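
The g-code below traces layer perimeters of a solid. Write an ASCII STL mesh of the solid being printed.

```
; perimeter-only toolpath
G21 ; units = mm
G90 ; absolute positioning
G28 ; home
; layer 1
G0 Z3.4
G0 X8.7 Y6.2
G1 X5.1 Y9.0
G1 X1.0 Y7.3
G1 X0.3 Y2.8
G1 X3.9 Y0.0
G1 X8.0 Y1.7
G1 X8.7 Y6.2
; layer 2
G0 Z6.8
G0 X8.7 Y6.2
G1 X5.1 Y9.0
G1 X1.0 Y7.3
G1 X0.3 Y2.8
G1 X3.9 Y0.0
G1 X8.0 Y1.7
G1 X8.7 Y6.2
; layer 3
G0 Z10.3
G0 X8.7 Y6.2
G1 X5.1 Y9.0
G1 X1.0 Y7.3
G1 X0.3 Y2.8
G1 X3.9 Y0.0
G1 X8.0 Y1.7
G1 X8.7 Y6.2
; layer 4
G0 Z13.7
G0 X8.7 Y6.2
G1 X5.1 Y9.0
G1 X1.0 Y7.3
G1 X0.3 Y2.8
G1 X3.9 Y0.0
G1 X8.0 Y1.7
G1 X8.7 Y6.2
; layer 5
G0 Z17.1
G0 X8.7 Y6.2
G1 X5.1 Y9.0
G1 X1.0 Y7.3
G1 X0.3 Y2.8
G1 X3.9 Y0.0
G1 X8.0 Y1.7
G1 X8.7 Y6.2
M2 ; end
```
solid part
  facet normal 0.0000 0.0000 -1.0000
    outer loop
      vertex 1.0 7.3 0.0
      vertex 5.1 9.0 0.0
      vertex 8.7 6.2 0.0
    endloop
  endfacet
  facet normal 0.0000 0.0000 -1.0000
    outer loop
      vertex 0.3 2.8 0.0
      vertex 1.0 7.3 0.0
      vertex 8.7 6.2 0.0
    endloop
  endfacet
  facet normal 0.0000 0.0000 -1.0000
    outer loop
      vertex 3.9 0.0 0.0
      vertex 0.3 2.8 0.0
      vertex 8.7 6.2 0.0
    endloop
  endfacet
  facet normal 0.0000 0.0000 -1.0000
    outer loop
      vertex 8.0 1.7 0.0
      vertex 3.9 0.0 0.0
      vertex 8.7 6.2 0.0
    endloop
  endfacet
  facet normal 0.0000 0.0000 1.0000
    outer loop
      vertex 8.7 6.2 17.1
      vertex 5.1 9.0 17.1
      vertex 1.0 7.3 17.1
    endloop
  endfacet
  facet normal 0.0000 0.0000 1.0000
    outer loop
      vertex 8.7 6.2 17.1
      vertex 1.0 7.3 17.1
      vertex 0.3 2.8 17.1
    endloop
  endfacet
  facet normal 0.0000 0.0000 1.0000
    outer loop
      vertex 8.7 6.2 17.1
      vertex 0.3 2.8 17.1
      vertex 3.9 0.0 17.1
    endloop
  endfacet
  facet normal 0.0000 0.0000 1.0000
    outer loop
      vertex 8.7 6.2 17.1
      vertex 3.9 0.0 17.1
      vertex 8.0 1.7 17.1
    endloop
  endfacet
  facet normal 0.6139 0.7894 0.0000
    outer loop
      vertex 8.7 6.2 0.0
      vertex 5.1 9.0 0.0
      vertex 5.1 9.0 17.1
    endloop
  endfacet
  facet normal 0.6139 0.7894 0.0000
    outer loop
      vertex 8.7 6.2 0.0
      vertex 5.1 9.0 17.1
      vertex 8.7 6.2 17.1
    endloop
  endfacet
  facet normal -0.3830 0.9237 0.0000
    outer loop
      vertex 5.1 9.0 0.0
      vertex 1.0 7.3 0.0
      vertex 1.0 7.3 17.1
    endloop
  endfacet
  facet normal -0.3830 0.9237 0.0000
    outer loop
      vertex 5.1 9.0 0.0
      vertex 1.0 7.3 17.1
      vertex 5.1 9.0 17.1
    endloop
  endfacet
  facet normal -0.9881 0.1537 0.0000
    outer loop
      vertex 1.0 7.3 0.0
      vertex 0.3 2.8 0.0
      vertex 0.3 2.8 17.1
    endloop
  endfacet
  facet normal -0.9881 0.1537 0.0000
    outer loop
      vertex 1.0 7.3 0.0
      vertex 0.3 2.8 17.1
      vertex 1.0 7.3 17.1
    endloop
  endfacet
  facet normal -0.6139 -0.7894 0.0000
    outer loop
      vertex 0.3 2.8 0.0
      vertex 3.9 0.0 0.0
      vertex 3.9 0.0 17.1
    endloop
  endfacet
  facet normal -0.6139 -0.7894 0.0000
    outer loop
      vertex 0.3 2.8 0.0
      vertex 3.9 0.0 17.1
      vertex 0.3 2.8 17.1
    endloop
  endfacet
  facet normal 0.3830 -0.9237 0.0000
    outer loop
      vertex 3.9 0.0 0.0
      vertex 8.0 1.7 0.0
      vertex 8.0 1.7 17.1
    endloop
  endfacet
  facet normal 0.3830 -0.9237 0.0000
    outer loop
      vertex 3.9 0.0 0.0
      vertex 8.0 1.7 17.1
      vertex 3.9 0.0 17.1
    endloop
  endfacet
  facet normal 0.9881 -0.1537 0.0000
    outer loop
      vertex 8.0 1.7 0.0
      vertex 8.7 6.2 0.0
      vertex 8.7 6.2 17.1
    endloop
  endfacet
  facet normal 0.9881 -0.1537 0.0000
    outer loop
      vertex 8.0 1.7 0.0
      vertex 8.7 6.2 17.1
      vertex 8.0 1.7 17.1
    endloop
  endfacet
endsolid part

The G0 Z moves step by Δz≈3.4 mm. Every layer's G1 loop is the same polygon, so the solid is a straight extrusion of it from z=0 to z≈17.1. Closing with flat bottom and top caps and triangulating gives 20 facets — a regular 6-sided prism (a cylinder approximated with 6 flat sides), circumscribed radius ≈ 4.5 mm, height ≈ 17.1 mm.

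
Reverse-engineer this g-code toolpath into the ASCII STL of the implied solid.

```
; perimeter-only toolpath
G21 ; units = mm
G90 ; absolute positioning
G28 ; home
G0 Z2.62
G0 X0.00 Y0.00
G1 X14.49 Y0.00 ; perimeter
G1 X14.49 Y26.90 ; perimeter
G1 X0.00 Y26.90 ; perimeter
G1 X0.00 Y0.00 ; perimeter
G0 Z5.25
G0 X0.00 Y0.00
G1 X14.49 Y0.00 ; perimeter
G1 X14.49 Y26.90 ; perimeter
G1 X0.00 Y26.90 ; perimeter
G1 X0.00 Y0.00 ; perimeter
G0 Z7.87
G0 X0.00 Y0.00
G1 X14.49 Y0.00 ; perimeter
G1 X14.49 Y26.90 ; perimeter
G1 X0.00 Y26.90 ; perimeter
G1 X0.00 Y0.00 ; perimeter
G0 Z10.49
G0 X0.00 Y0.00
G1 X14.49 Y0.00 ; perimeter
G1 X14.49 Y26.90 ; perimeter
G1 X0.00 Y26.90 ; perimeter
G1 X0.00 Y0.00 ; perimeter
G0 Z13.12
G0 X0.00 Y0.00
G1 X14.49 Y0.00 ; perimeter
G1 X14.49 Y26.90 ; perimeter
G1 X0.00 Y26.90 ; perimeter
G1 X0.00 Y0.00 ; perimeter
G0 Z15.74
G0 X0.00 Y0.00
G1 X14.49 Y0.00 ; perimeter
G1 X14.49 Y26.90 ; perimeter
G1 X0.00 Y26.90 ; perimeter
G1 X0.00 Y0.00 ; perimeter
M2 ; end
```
solid part
  facet normal 0.0000 0.0000 -1.0000
    outer loop
      vertex 14.49 26.90 0.00
      vertex 14.49 0.00 0.00
      vertex 0.00 0.00 0.00
    endloop
  endfacet
  facet normal 0.0000 0.0000 -1.0000
    outer loop
      vertex 0.00 26.90 0.00
      vertex 14.49 26.90 0.00
      vertex 0.00 0.00 0.00
    endloop
  endfacet
  facet normal 0.0000 0.0000 1.0000
    outer loop
      vertex 0.00 0.00 15.74
      vertex 14.49 0.00 15.74
      vertex 14.49 26.90 15.74
    endloop
  endfacet
  facet normal 0.0000 0.0000 1.0000
    outer loop
      vertex 0.00 0.00 15.74
      vertex 14.49 26.90 15.74
      vertex 0.00 26.90 15.74
    endloop
  endfacet
  facet normal 0.0000 -1.0000 0.0000
    outer loop
      vertex 0.00 0.00 0.00
      vertex 14.49 0.00 0.00
      vertex 14.49 0.00 15.74
    endloop
  endfacet
  facet normal 0.0000 -1.0000 0.0000
    outer loop
      vertex 0.00 0.00 0.00
      vertex 14.49 0.00 15.74
      vertex 0.00 0.00 15.74
    endloop
  endfacet
  facet normal 0.0000 1.0000 0.0000
    outer loop
      vertex 14.49 26.90 15.74
      vertex 14.49 26.90 0.00
      vertex 0.00 26.90 0.00
    endloop
  endfacet
  facet normal 0.0000 1.0000 0.0000
    outer loop
      vertex 0.00 26.90 15.74
      vertex 14.49 26.90 15.74
      vertex 0.00 26.90 0.00
    endloop
  endfacet
  facet normal -1.0000 0.0000 0.0000
    outer loop
      vertex 0.00 26.90 15.74
      vertex 0.00 26.90 0.00
      vertex 0.00 0.00 0.00
    endloop
  endfacet
  facet normal -1.0000 0.0000 0.0000
    outer loop
      vertex 0.00 0.00 15.74
      vertex 0.00 26.90 15.74
      vertex 0.00 0.00 0.00
    endloop
  endfacet
  facet normal 1.0000 0.0000 0.0000
    outer loop
      vertex 14.49 0.00 0.00
      vertex 14.49 26.90 0.00
      vertex 14.49 26.90 15.74
    endloop
  endfacet
  facet normal 1.0000 0.0000 0.0000
    outer loop
      vertex 14.49 0.00 0.00
      vertex 14.49 26.90 15.74
      vertex 14.49 0.00 15.74
    endloop
  endfacet
endsolid part

The G0 Z moves step by Δz≈2.62 mm. Every layer's G1 loop is the same polygon, so the solid is a straight extrusion of it from z=0 to z≈15.7. Closing with flat bottom and top caps and triangulating gives 12 facets — a rectangular box, roughly 14.5 × 26.9 mm footprint and 15.7 mm tall.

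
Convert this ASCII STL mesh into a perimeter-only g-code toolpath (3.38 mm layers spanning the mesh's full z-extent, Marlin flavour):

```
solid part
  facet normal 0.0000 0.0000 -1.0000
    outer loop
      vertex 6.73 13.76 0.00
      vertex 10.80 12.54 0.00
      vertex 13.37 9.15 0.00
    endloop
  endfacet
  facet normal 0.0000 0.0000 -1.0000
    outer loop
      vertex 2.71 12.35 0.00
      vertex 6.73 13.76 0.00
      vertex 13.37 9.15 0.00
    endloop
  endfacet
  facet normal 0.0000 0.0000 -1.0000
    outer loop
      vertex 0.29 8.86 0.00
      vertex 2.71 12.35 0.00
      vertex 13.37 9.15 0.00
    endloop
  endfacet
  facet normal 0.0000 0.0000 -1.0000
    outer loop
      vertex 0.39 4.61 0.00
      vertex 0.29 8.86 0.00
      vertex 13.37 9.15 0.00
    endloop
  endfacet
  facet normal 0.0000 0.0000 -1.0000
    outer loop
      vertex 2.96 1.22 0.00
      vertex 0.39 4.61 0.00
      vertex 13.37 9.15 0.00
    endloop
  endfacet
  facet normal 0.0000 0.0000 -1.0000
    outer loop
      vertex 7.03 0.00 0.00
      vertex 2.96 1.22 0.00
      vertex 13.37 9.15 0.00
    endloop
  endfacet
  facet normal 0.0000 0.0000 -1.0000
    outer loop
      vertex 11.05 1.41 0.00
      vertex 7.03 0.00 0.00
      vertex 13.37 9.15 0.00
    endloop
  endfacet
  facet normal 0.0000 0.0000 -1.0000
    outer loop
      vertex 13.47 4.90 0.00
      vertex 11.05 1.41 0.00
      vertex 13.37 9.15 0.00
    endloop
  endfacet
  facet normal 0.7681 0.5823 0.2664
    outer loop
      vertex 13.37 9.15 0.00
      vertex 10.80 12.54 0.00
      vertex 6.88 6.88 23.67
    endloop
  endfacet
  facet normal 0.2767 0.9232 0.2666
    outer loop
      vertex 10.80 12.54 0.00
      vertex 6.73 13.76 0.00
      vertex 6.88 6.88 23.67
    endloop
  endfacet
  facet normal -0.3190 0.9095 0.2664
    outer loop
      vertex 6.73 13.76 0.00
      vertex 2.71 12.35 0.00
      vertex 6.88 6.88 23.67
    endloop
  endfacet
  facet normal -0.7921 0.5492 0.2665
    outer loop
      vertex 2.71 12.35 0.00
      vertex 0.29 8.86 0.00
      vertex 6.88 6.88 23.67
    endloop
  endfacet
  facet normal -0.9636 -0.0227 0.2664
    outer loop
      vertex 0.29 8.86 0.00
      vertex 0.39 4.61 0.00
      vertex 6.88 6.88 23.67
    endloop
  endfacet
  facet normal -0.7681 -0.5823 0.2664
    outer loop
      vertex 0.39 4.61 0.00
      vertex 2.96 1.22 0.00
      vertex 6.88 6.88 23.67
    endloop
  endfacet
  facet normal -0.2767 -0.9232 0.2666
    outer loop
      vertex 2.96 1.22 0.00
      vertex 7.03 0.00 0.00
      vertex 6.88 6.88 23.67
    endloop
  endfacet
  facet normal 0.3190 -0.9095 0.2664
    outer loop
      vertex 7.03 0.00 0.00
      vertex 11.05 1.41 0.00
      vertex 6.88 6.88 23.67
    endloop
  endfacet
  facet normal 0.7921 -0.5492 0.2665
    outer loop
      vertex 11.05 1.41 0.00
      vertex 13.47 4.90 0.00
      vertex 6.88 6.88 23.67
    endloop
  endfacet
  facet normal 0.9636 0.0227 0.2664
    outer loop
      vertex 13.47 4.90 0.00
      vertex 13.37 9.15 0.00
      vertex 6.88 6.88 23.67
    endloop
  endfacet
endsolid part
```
; perimeter-only toolpath
G21 ; units = mm
G90 ; absolute positioning
G28 ; home
; layer 1
G0 Z3.38
G0 X12.44 Y8.83
G1 X10.24 Y11.73
G1 X6.75 Y12.78
G1 X3.31 Y11.57
G1 X1.23 Y8.58
G1 X1.32 Y4.93
G1 X3.52 Y2.03
G1 X7.01 Y0.98
G1 X10.45 Y2.19
G1 X12.53 Y5.18
G1 X12.44 Y8.83
; layer 2
G0 Z6.76
G0 X11.52 Y8.50
G1 X9.68 Y10.92
G1 X6.77 Y11.79
G1 X3.90 Y10.79
G1 X2.17 Y8.29
G1 X2.24 Y5.26
G1 X4.08 Y2.84
G1 X6.99 Y1.97
G1 X9.86 Y2.97
G1 X11.59 Y5.47
G1 X11.52 Y8.50
; layer 3
G0 Z10.14
G0 X10.59 Y8.18
G1 X9.12 Y10.11
G1 X6.79 Y10.81
G1 X4.50 Y10.01
G1 X3.11 Y8.01
G1 X3.17 Y5.58
G1 X4.64 Y3.65
G1 X6.97 Y2.95
G1 X9.26 Y3.75
G1 X10.65 Y5.75
G1 X10.59 Y8.18
; layer 4
G0 Z13.53
G0 X9.66 Y7.85
G1 X8.56 Y9.31
G1 X6.82 Y9.83
G1 X5.09 Y9.22
G1 X4.06 Y7.73
G1 X4.10 Y5.91
G1 X5.20 Y4.45
G1 X6.94 Y3.93
G1 X8.67 Y4.54
G1 X9.70 Y6.03
G1 X9.66 Y7.85
; layer 5
G0 Z16.91
G0 X8.73 Y7.53
G1 X8.00 Y8.50
G1 X6.84 Y8.85
G1 X5.69 Y8.44
G1 X5.00 Y7.45
G1 X5.03 Y6.23
G1 X5.76 Y5.26
G1 X6.92 Y4.91
G1 X8.07 Y5.32
G1 X8.76 Y6.31
G1 X8.73 Y7.53
; layer 6
G0 Z20.29
G0 X7.81 Y7.20
G1 X7.44 Y7.69
G1 X6.86 Y7.86
G1 X6.28 Y7.66
G1 X5.94 Y7.16
G1 X5.95 Y6.56
G1 X6.32 Y6.07
G1 X6.90 Y5.90
G1 X7.48 Y6.10
G1 X7.82 Y6.60
G1 X7.81 Y7.20
M2 ; end

The solid is a regular 10-sided pyramid, base circumscribed radius ≈ 6.88 mm, apex at z ≈ 23.7 mm. Slicing at Δz = 3.38 mm — 7 equal slices spanning the solid's height, so layer i sits at z = i·h/7 — gives 6 non-empty perimeters. Each is a 10-segment closed polygon; G0 lifts to the layer z and rapids to the start vertex, then G1 traces the edges. The cross-section shrinks linearly with z (the slice at the apex is degenerate and omitted).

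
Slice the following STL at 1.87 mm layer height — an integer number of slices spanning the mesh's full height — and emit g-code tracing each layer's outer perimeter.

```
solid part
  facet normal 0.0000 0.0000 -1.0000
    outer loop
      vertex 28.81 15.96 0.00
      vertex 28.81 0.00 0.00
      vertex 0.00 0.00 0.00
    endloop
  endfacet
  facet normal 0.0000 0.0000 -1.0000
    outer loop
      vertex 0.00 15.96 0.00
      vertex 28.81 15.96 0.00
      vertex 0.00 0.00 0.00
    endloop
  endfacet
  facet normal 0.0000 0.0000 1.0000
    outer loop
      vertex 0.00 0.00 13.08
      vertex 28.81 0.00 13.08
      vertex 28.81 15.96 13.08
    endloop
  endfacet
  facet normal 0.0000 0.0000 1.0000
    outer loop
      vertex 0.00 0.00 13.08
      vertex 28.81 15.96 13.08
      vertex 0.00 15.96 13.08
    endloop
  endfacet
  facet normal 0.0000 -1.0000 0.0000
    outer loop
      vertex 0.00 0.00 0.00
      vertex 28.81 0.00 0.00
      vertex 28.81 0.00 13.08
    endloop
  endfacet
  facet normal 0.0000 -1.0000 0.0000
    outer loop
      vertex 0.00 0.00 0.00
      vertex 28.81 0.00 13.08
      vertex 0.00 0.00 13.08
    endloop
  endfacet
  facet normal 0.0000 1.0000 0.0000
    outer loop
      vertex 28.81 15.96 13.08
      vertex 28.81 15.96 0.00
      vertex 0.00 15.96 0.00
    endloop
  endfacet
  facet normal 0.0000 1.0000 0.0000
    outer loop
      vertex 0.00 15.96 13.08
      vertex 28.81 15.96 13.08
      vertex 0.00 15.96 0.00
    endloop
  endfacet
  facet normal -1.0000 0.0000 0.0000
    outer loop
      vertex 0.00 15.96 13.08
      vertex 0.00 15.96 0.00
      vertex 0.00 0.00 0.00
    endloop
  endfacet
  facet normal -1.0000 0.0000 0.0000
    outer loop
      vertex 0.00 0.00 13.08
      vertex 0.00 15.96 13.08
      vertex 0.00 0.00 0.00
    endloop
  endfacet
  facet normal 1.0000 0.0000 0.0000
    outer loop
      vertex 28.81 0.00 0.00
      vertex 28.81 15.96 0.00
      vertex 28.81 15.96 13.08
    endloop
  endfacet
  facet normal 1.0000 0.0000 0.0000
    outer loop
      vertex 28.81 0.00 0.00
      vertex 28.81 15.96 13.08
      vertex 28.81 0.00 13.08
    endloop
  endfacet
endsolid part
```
; perimeter-only toolpath
G21 ; units = mm
G90 ; absolute positioning
G28 ; home
; layer 1
G0 Z1.87
G0 X0.00 Y0.00
G1 X28.81 Y0.00
G1 X28.81 Y15.96
G1 X0.00 Y15.96
G1 X0.00 Y0.00
; layer 2
G0 Z3.74
G0 X0.00 Y0.00
G1 X28.81 Y0.00
G1 X28.81 Y15.96
G1 X0.00 Y15.96
G1 X0.00 Y0.00
; layer 3
G0 Z5.61
G0 X0.00 Y0.00
G1 X28.81 Y0.00
G1 X28.81 Y15.96
G1 X0.00 Y15.96
G1 X0.00 Y0.00
; layer 4
G0 Z7.47
G0 X0.00 Y0.00
G1 X28.81 Y0.00
G1 X28.81 Y15.96
G1 X0.00 Y15.96
G1 X0.00 Y0.00
; layer 5
G0 Z9.34
G0 X0.00 Y0.00
G1 X28.81 Y0.00
G1 X28.81 Y15.96
G1 X0.00 Y15.96
G1 X0.00 Y0.00
; layer 6
G0 Z11.21
G0 X0.00 Y0.00
G1 X28.81 Y0.00
G1 X28.81 Y15.96
G1 X0.00 Y15.96
G1 X0.00 Y0.00
; layer 7
G0 Z13.08
G0 X0.00 Y0.00
G1 X28.81 Y0.00
G1 X28.81 Y15.96
G1 X0.00 Y15.96
G1 X0.00 Y0.00
M2 ; end

The solid is a rectangular box, roughly 28.8 × 16 mm footprint and 13.1 mm tall. Slicing at Δz = 1.87 mm — 7 equal slices spanning the solid's height, so layer i sits at z = i·h/7 — gives 7 non-empty perimeters. Each is a 4-segment closed polygon; G0 lifts to the layer z and rapids to the start vertex, then G1 traces the edges.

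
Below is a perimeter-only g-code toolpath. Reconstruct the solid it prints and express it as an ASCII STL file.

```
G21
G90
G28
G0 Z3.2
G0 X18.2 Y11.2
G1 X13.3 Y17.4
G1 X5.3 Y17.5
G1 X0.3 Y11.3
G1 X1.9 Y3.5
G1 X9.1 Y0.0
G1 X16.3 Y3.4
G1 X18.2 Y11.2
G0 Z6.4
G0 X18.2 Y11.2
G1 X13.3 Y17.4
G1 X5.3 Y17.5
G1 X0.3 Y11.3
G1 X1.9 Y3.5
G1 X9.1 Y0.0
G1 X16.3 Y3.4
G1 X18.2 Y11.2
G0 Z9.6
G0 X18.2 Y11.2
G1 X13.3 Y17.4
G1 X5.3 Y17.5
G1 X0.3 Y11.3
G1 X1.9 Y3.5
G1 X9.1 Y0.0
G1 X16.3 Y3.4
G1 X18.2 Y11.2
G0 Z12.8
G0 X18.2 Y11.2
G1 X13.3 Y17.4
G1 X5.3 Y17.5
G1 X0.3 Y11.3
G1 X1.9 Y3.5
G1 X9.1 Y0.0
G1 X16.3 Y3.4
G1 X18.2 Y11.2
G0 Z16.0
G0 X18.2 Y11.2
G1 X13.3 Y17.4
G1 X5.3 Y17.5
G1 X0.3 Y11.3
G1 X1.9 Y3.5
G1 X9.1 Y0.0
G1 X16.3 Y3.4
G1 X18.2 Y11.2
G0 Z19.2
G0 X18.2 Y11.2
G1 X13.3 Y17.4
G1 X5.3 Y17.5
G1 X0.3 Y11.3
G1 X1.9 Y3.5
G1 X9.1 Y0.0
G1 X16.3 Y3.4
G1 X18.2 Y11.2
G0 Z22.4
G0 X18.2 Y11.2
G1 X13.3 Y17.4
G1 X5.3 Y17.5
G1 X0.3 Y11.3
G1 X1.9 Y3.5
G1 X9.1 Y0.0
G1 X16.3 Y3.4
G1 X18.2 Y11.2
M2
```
solid part
  facet normal 0.0000 0.0000 -1.0000
    outer loop
      vertex 5.3 17.5 0.0
      vertex 13.3 17.4 0.0
      vertex 18.2 11.2 0.0
    endloop
  endfacet
  facet normal 0.0000 0.0000 -1.0000
    outer loop
      vertex 0.3 11.3 0.0
      vertex 5.3 17.5 0.0
      vertex 18.2 11.2 0.0
    endloop
  endfacet
  facet normal 0.0000 0.0000 -1.0000
    outer loop
      vertex 1.9 3.5 0.0
      vertex 0.3 11.3 0.0
      vertex 18.2 11.2 0.0
    endloop
  endfacet
  facet normal 0.0000 0.0000 -1.0000
    outer loop
      vertex 9.1 0.0 0.0
      vertex 1.9 3.5 0.0
      vertex 18.2 11.2 0.0
    endloop
  endfacet
  facet normal 0.0000 0.0000 -1.0000
    outer loop
      vertex 16.3 3.4 0.0
      vertex 9.1 0.0 0.0
      vertex 18.2 11.2 0.0
    endloop
  endfacet
  facet normal 0.0000 0.0000 1.0000
    outer loop
      vertex 18.2 11.2 22.4
      vertex 13.3 17.4 22.4
      vertex 5.3 17.5 22.4
    endloop
  endfacet
  facet normal 0.0000 0.0000 1.0000
    outer loop
      vertex 18.2 11.2 22.4
      vertex 5.3 17.5 22.4
      vertex 0.3 11.3 22.4
    endloop
  endfacet
  facet normal 0.0000 0.0000 1.0000
    outer loop
      vertex 18.2 11.2 22.4
      vertex 0.3 11.3 22.4
      vertex 1.9 3.5 22.4
    endloop
  endfacet
  facet normal 0.0000 0.0000 1.0000
    outer loop
      vertex 18.2 11.2 22.4
      vertex 1.9 3.5 22.4
      vertex 9.1 0.0 22.4
    endloop
  endfacet
  facet normal 0.0000 0.0000 1.0000
    outer loop
      vertex 18.2 11.2 22.4
      vertex 9.1 0.0 22.4
      vertex 16.3 3.4 22.4
    endloop
  endfacet
  facet normal 0.7846 0.6201 0.0000
    outer loop
      vertex 18.2 11.2 0.0
      vertex 13.3 17.4 0.0
      vertex 13.3 17.4 22.4
    endloop
  endfacet
  facet normal 0.7846 0.6201 0.0000
    outer loop
      vertex 18.2 11.2 0.0
      vertex 13.3 17.4 22.4
      vertex 18.2 11.2 22.4
    endloop
  endfacet
  facet normal 0.0125 0.9999 0.0000
    outer loop
      vertex 13.3 17.4 0.0
      vertex 5.3 17.5 0.0
      vertex 5.3 17.5 22.4
    endloop
  endfacet
  facet normal 0.0125 0.9999 0.0000
    outer loop
      vertex 13.3 17.4 0.0
      vertex 5.3 17.5 22.4
      vertex 13.3 17.4 22.4
    endloop
  endfacet
  facet normal -0.7784 0.6278 0.0000
    outer loop
      vertex 5.3 17.5 0.0
      vertex 0.3 11.3 0.0
      vertex 0.3 11.3 22.4
    endloop
  endfacet
  facet normal -0.7784 0.6278 0.0000
    outer loop
      vertex 5.3 17.5 0.0
      vertex 0.3 11.3 22.4
      vertex 5.3 17.5 22.4
    endloop
  endfacet
  facet normal -0.9796 -0.2009 0.0000
    outer loop
      vertex 0.3 11.3 0.0
      vertex 1.9 3.5 0.0
      vertex 1.9 3.5 22.4
    endloop
  endfacet
  facet normal -0.9796 -0.2009 0.0000
    outer loop
      vertex 0.3 11.3 0.0
      vertex 1.9 3.5 22.4
      vertex 0.3 11.3 22.4
    endloop
  endfacet
  facet normal -0.4372 -0.8994 0.0000
    outer loop
      vertex 1.9 3.5 0.0
      vertex 9.1 0.0 0.0
      vertex 9.1 0.0 22.4
    endloop
  endfacet
  facet normal -0.4372 -0.8994 0.0000
    outer loop
      vertex 1.9 3.5 0.0
      vertex 9.1 0.0 22.4
      vertex 1.9 3.5 22.4
    endloop
  endfacet
  facet normal 0.4270 -0.9042 0.0000
    outer loop
      vertex 9.1 0.0 0.0
      vertex 16.3 3.4 0.0
      vertex 16.3 3.4 22.4
    endloop
  endfacet
  facet normal 0.4270 -0.9042 0.0000
    outer loop
      vertex 9.1 0.0 0.0
      vertex 16.3 3.4 22.4
      vertex 9.1 0.0 22.4
    endloop
  endfacet
  facet normal 0.9716 -0.2367 0.0000
    outer loop
      vertex 16.3 3.4 0.0
      vertex 18.2 11.2 0.0
      vertex 18.2 11.2 22.4
    endloop
  endfacet
  facet normal 0.9716 -0.2367 0.0000
    outer loop
      vertex 16.3 3.4 0.0
      vertex 18.2 11.2 22.4
      vertex 16.3 3.4 22.4
    endloop
  endfacet
endsolid part

The G0 Z moves step by Δz≈3.2 mm. Every layer's G1 loop is the same polygon, so the solid is a straight extrusion of it from z=0 to z≈22.4. Closing with flat bottom and top caps and triangulating gives 24 facets — a regular 7-sided prism (a cylinder approximated with 7 flat sides), circumscribed radius ≈ 9.2 mm, height ≈ 22.4 mm.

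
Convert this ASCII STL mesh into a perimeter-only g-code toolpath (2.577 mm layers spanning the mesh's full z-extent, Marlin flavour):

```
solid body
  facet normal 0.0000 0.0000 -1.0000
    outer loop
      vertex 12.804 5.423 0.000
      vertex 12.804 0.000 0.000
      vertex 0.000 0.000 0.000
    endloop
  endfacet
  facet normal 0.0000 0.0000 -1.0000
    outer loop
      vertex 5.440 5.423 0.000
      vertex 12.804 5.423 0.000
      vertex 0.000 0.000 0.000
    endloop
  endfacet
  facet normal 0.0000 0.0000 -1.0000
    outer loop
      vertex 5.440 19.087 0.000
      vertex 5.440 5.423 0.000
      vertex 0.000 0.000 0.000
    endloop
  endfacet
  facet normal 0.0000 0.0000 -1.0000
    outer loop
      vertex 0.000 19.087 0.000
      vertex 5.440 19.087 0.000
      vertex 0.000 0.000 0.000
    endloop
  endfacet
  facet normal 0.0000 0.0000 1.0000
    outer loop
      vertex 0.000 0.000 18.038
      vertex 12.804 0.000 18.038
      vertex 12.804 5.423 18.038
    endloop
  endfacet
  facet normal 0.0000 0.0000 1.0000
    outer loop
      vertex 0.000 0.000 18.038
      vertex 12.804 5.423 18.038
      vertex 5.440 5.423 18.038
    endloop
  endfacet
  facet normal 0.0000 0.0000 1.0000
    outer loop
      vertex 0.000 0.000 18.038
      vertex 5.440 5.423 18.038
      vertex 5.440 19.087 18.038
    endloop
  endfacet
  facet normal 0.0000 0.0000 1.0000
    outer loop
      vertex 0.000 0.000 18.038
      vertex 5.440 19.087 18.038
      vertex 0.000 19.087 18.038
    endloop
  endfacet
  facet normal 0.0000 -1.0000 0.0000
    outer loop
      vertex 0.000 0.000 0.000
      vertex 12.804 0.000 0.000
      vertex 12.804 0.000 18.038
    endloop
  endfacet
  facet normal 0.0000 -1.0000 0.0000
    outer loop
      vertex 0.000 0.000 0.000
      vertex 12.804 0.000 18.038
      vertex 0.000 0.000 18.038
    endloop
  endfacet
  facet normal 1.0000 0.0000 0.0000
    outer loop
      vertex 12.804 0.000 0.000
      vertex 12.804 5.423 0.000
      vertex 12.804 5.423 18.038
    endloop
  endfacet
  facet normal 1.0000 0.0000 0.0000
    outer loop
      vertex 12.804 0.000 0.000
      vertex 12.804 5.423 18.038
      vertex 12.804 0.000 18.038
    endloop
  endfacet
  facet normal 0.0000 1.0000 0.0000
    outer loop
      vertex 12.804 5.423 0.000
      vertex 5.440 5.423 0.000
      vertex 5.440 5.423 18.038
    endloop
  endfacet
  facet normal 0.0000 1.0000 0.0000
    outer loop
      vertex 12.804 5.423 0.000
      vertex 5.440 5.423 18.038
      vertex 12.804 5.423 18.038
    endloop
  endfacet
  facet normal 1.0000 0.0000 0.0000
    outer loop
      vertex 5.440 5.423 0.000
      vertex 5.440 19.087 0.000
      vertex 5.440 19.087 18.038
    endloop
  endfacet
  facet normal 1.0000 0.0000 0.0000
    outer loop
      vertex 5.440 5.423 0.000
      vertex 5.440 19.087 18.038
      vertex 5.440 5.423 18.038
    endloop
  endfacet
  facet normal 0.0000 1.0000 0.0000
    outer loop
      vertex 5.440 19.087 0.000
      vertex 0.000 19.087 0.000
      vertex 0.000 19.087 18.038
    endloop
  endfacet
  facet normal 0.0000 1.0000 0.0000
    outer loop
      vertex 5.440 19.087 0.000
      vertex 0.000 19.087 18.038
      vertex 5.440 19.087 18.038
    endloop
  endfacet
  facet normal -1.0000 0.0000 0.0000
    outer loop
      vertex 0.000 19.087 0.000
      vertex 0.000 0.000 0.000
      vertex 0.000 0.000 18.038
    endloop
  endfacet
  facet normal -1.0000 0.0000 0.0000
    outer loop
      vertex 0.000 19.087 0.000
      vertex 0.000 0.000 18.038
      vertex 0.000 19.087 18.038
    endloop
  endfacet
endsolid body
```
; perimeter-only toolpath
G21 ; units = mm
G90 ; absolute positioning
G28 ; home
; layer 1
G0 Z2.577
G0 X0.000 Y0.000
G1 X12.804 Y0.000
G1 X12.804 Y5.423
G1 X5.440 Y5.423
G1 X5.440 Y19.087
G1 X0.000 Y19.087
G1 X0.000 Y0.000
; layer 2
G0 Z5.154
G0 X0.000 Y0.000
G1 X12.804 Y0.000
G1 X12.804 Y5.423
G1 X5.440 Y5.423
G1 X5.440 Y19.087
G1 X0.000 Y19.087
G1 X0.000 Y0.000
; layer 3
G0 Z7.731
G0 X0.000 Y0.000
G1 X12.804 Y0.000
G1 X12.804 Y5.423
G1 X5.440 Y5.423
G1 X5.440 Y19.087
G1 X0.000 Y19.087
G1 X0.000 Y0.000
; layer 4
G0 Z10.307
G0 X0.000 Y0.000
G1 X12.804 Y0.000
G1 X12.804 Y5.423
G1 X5.440 Y5.423
G1 X5.440 Y19.087
G1 X0.000 Y19.087
G1 X0.000 Y0.000
; layer 5
G0 Z12.884
G0 X0.000 Y0.000
G1 X12.804 Y0.000
G1 X12.804 Y5.423
G1 X5.440 Y5.423
G1 X5.440 Y19.087
G1 X0.000 Y19.087
G1 X0.000 Y0.000
; layer 6
G0 Z15.461
G0 X0.000 Y0.000
G1 X12.804 Y0.000
G1 X12.804 Y5.423
G1 X5.440 Y5.423
G1 X5.440 Y19.087
G1 X0.000 Y19.087
G1 X0.000 Y0.000
; layer 7
G0 Z18.038
G0 X0.000 Y0.000
G1 X12.804 Y0.000
G1 X12.804 Y5.423
G1 X5.440 Y5.423
G1 X5.440 Y19.087
G1 X0.000 Y19.087
G1 X0.000 Y0.000
M2 ; end

The solid is an L-shaped prism: outer 12.8 × 19.1 mm, arm thicknesses ≈ 5.42 mm (horizontal) and 5.44 mm (vertical), extruded 18 mm in z. Slicing at Δz = 2.577 mm — 7 equal slices spanning the solid's height, so layer i sits at z = i·h/7 — gives 7 non-empty perimeters. Each is a 6-segment closed polygon; G0 lifts to the layer z and rapids to the start vertex, then G1 traces the edges.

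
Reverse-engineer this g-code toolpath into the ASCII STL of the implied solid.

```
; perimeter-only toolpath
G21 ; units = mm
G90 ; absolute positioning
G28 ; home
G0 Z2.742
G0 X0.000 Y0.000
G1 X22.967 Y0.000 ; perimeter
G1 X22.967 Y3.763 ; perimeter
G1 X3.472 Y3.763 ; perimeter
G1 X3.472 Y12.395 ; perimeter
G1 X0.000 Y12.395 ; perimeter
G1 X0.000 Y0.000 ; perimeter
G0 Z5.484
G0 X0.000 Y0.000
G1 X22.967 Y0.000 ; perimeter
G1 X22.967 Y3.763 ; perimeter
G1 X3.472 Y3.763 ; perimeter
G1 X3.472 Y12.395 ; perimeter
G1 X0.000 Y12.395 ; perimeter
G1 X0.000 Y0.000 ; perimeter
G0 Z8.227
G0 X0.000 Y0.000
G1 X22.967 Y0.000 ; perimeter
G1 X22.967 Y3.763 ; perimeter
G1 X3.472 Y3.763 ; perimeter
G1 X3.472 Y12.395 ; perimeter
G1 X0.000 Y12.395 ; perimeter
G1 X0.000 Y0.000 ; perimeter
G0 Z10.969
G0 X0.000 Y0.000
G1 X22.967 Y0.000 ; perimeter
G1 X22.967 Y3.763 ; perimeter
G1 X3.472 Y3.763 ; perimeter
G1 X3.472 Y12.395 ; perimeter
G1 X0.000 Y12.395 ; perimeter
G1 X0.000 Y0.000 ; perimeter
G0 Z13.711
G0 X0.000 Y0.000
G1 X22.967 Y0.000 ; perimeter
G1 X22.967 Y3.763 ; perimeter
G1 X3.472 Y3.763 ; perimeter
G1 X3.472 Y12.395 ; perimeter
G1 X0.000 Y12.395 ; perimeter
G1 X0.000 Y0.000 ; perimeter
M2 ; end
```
solid part
  facet normal 0.0000 0.0000 -1.0000
    outer loop
      vertex 22.967 3.763 0.000
      vertex 22.967 0.000 0.000
      vertex 0.000 0.000 0.000
    endloop
  endfacet
  facet normal 0.0000 0.0000 -1.0000
    outer loop
      vertex 3.472 3.763 0.000
      vertex 22.967 3.763 0.000
      vertex 0.000 0.000 0.000
    endloop
  endfacet
  facet normal 0.0000 0.0000 -1.0000
    outer loop
      vertex 3.472 12.395 0.000
      vertex 3.472 3.763 0.000
      vertex 0.000 0.000 0.000
    endloop
  endfacet
  facet normal 0.0000 0.0000 -1.0000
    outer loop
      vertex 0.000 12.395 0.000
      vertex 3.472 12.395 0.000
      vertex 0.000 0.000 0.000
    endloop
  endfacet
  facet normal 0.0000 0.0000 1.0000
    outer loop
      vertex 0.000 0.000 13.711
      vertex 22.967 0.000 13.711
      vertex 22.967 3.763 13.711
    endloop
  endfacet
  facet normal 0.0000 0.0000 1.0000
    outer loop
      vertex 0.000 0.000 13.711
      vertex 22.967 3.763 13.711
      vertex 3.472 3.763 13.711
    endloop
  endfacet
  facet normal 0.0000 0.0000 1.0000
    outer loop
      vertex 0.000 0.000 13.711
      vertex 3.472 3.763 13.711
      vertex 3.472 12.395 13.711
    endloop
  endfacet
  facet normal 0.0000 0.0000 1.0000
    outer loop
      vertex 0.000 0.000 13.711
      vertex 3.472 12.395 13.711
      vertex 0.000 12.395 13.711
    endloop
  endfacet
  facet normal 0.0000 -1.0000 0.0000
    outer loop
      vertex 0.000 0.000 0.000
      vertex 22.967 0.000 0.000
      vertex 22.967 0.000 13.711
    endloop
  endfacet
  facet normal 0.0000 -1.0000 0.0000
    outer loop
      vertex 0.000 0.000 0.000
      vertex 22.967 0.000 13.711
      vertex 0.000 0.000 13.711
    endloop
  endfacet
  facet normal 1.0000 0.0000 0.0000
    outer loop
      vertex 22.967 0.000 0.000
      vertex 22.967 3.763 0.000
      vertex 22.967 3.763 13.711
    endloop
  endfacet
  facet normal 1.0000 0.0000 0.0000
    outer loop
      vertex 22.967 0.000 0.000
      vertex 22.967 3.763 13.711
      vertex 22.967 0.000 13.711
    endloop
  endfacet
  facet normal 0.0000 1.0000 0.0000
    outer loop
      vertex 22.967 3.763 0.000
      vertex 3.472 3.763 0.000
      vertex 3.472 3.763 13.711
    endloop
  endfacet
  facet normal 0.0000 1.0000 0.0000
    outer loop
      vertex 22.967 3.763 0.000
      vertex 3.472 3.763 13.711
      vertex 22.967 3.763 13.711
    endloop
  endfacet
  facet normal 1.0000 0.0000 0.0000
    outer loop
      vertex 3.472 3.763 0.000
      vertex 3.472 12.395 0.000
      vertex 3.472 12.395 13.711
    endloop
  endfacet
  facet normal 1.0000 0.0000 0.0000
    outer loop
      vertex 3.472 3.763 0.000
      vertex 3.472 12.395 13.711
      vertex 3.472 3.763 13.711
    endloop
  endfacet
  facet normal 0.0000 1.0000 0.0000
    outer loop
      vertex 3.472 12.395 0.000
      vertex 0.000 12.395 0.000
      vertex 0.000 12.395 13.711
    endloop
  endfacet
  facet normal 0.0000 1.0000 0.0000
    outer loop
      vertex 3.472 12.395 0.000
      vertex 0.000 12.395 13.711
      vertex 3.472 12.395 13.711
    endloop
  endfacet
  facet normal -1.0000 0.0000 0.0000
    outer loop
      vertex 0.000 12.395 0.000
      vertex 0.000 0.000 0.000
      vertex 0.000 0.000 13.711
    endloop
  endfacet
  facet normal -1.0000 0.0000 0.0000
    outer loop
      vertex 0.000 12.395 0.000
      vertex 0.000 0.000 13.711
      vertex 0.000 12.395 13.711
    endloop
  endfacet
endsolid part

The G0 Z moves step by Δz≈2.742 mm. Every layer's G1 loop is the same polygon, so the solid is a straight extrusion of it from z=0 to z≈13.7. Closing with flat bottom and top caps and triangulating gives 20 facets — an L-shaped prism: outer 23 × 12.4 mm, arm thicknesses ≈ 3.76 mm (horizontal) and 3.47 mm (vertical), extruded 13.7 mm in z.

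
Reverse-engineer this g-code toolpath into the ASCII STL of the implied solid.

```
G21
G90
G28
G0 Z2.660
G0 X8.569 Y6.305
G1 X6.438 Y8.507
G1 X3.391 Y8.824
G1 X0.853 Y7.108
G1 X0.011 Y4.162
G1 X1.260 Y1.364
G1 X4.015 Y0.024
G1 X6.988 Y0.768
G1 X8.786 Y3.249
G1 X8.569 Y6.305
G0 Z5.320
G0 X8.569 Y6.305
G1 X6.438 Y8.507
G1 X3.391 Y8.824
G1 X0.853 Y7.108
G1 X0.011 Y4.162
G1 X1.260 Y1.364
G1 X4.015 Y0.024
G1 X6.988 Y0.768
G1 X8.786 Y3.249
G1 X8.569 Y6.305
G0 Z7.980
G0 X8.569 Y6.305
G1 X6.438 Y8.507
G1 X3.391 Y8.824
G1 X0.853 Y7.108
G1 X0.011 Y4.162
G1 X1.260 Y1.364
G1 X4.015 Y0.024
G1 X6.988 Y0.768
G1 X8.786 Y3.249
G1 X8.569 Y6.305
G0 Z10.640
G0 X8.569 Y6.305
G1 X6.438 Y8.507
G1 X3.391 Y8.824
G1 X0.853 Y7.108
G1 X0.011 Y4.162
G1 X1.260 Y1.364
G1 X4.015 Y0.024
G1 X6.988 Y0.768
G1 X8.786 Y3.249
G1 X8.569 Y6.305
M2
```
solid part
  facet normal 0.0000 0.0000 -1.0000
    outer loop
      vertex 3.391 8.824 0.000
      vertex 6.438 8.507 0.000
      vertex 8.569 6.305 0.000
    endloop
  endfacet
  facet normal 0.0000 0.0000 -1.0000
    outer loop
      vertex 0.853 7.108 0.000
      vertex 3.391 8.824 0.000
      vertex 8.569 6.305 0.000
    endloop
  endfacet
  facet normal 0.0000 0.0000 -1.0000
    outer loop
      vertex 0.011 4.162 0.000
      vertex 0.853 7.108 0.000
      vertex 8.569 6.305 0.000
    endloop
  endfacet
  facet normal 0.0000 0.0000 -1.0000
    outer loop
      vertex 1.260 1.364 0.000
      vertex 0.011 4.162 0.000
      vertex 8.569 6.305 0.000
    endloop
  endfacet
  facet normal 0.0000 0.0000 -1.0000
    outer loop
      vertex 4.015 0.024 0.000
      vertex 1.260 1.364 0.000
      vertex 8.569 6.305 0.000
    endloop
  endfacet
  facet normal 0.0000 0.0000 -1.0000
    outer loop
      vertex 6.988 0.768 0.000
      vertex 4.015 0.024 0.000
      vertex 8.569 6.305 0.000
    endloop
  endfacet
  facet normal 0.0000 0.0000 -1.0000
    outer loop
      vertex 8.786 3.249 0.000
      vertex 6.988 0.768 0.000
      vertex 8.569 6.305 0.000
    endloop
  endfacet
  facet normal 0.0000 0.0000 1.0000
    outer loop
      vertex 8.569 6.305 10.640
      vertex 6.438 8.507 10.640
      vertex 3.391 8.824 10.640
    endloop
  endfacet
  facet normal 0.0000 0.0000 1.0000
    outer loop
      vertex 8.569 6.305 10.640
      vertex 3.391 8.824 10.640
      vertex 0.853 7.108 10.640
    endloop
  endfacet
  facet normal 0.0000 0.0000 1.0000
    outer loop
      vertex 8.569 6.305 10.640
      vertex 0.853 7.108 10.640
      vertex 0.011 4.162 10.640
    endloop
  endfacet
  facet normal 0.0000 0.0000 1.0000
    outer loop
      vertex 8.569 6.305 10.640
      vertex 0.011 4.162 10.640
      vertex 1.260 1.364 10.640
    endloop
  endfacet
  facet normal 0.0000 0.0000 1.0000
    outer loop
      vertex 8.569 6.305 10.640
      vertex 1.260 1.364 10.640
      vertex 4.015 0.024 10.640
    endloop
  endfacet
  facet normal 0.0000 0.0000 1.0000
    outer loop
      vertex 8.569 6.305 10.640
      vertex 4.015 0.024 10.640
      vertex 6.988 0.768 10.640
    endloop
  endfacet
  facet normal 0.0000 0.0000 1.0000
    outer loop
      vertex 8.569 6.305 10.640
      vertex 6.988 0.768 10.640
      vertex 8.786 3.249 10.640
    endloop
  endfacet
  facet normal 0.7186 0.6954 0.0000
    outer loop
      vertex 8.569 6.305 0.000
      vertex 6.438 8.507 0.000
      vertex 6.438 8.507 10.640
    endloop
  endfacet
  facet normal 0.7186 0.6954 0.0000
    outer loop
      vertex 8.569 6.305 0.000
      vertex 6.438 8.507 10.640
      vertex 8.569 6.305 10.640
    endloop
  endfacet
  facet normal 0.1035 0.9946 0.0000
    outer loop
      vertex 6.438 8.507 0.000
      vertex 3.391 8.824 0.000
      vertex 3.391 8.824 10.640
    endloop
  endfacet
  facet normal 0.1035 0.9946 0.0000
    outer loop
      vertex 6.438 8.507 0.000
      vertex 3.391 8.824 10.640
      vertex 6.438 8.507 10.640
    endloop
  endfacet
  facet normal -0.5601 0.8284 0.0000
    outer loop
      vertex 3.391 8.824 0.000
      vertex 0.853 7.108 0.000
      vertex 0.853 7.108 10.640
    endloop
  endfacet
  facet normal -0.5601 0.8284 0.0000
    outer loop
      vertex 3.391 8.824 0.000
      vertex 0.853 7.108 10.640
      vertex 3.391 8.824 10.640
    endloop
  endfacet
  facet normal -0.9615 0.2748 0.0000
    outer loop
      vertex 0.853 7.108 0.000
      vertex 0.011 4.162 0.000
      vertex 0.011 4.162 10.640
    endloop
  endfacet
  facet normal -0.9615 0.2748 0.0000
    outer loop
      vertex 0.853 7.108 0.000
      vertex 0.011 4.162 10.640
      vertex 0.853 7.108 10.640
    endloop
  endfacet
  facet normal -0.9132 -0.4076 0.0000
    outer loop
      vertex 0.011 4.162 0.000
      vertex 1.260 1.364 0.000
      vertex 1.260 1.364 10.640
    endloop
  endfacet
  facet normal -0.9132 -0.4076 0.0000
    outer loop
      vertex 0.011 4.162 0.000
      vertex 1.260 1.364 10.640
      vertex 0.011 4.162 10.640
    endloop
  endfacet
  facet normal -0.4374 -0.8993 0.0000
    outer loop
      vertex 1.260 1.364 0.000
      vertex 4.015 0.024 0.000
      vertex 4.015 0.024 10.640
    endloop
  endfacet
  facet normal -0.4374 -0.8993 0.0000
    outer loop
      vertex 1.260 1.364 0.000
      vertex 4.015 0.024 10.640
      vertex 1.260 1.364 10.640
    endloop
  endfacet
  facet normal 0.2428 -0.9701 0.0000
    outer loop
      vertex 4.015 0.024 0.000
      vertex 6.988 0.768 0.000
      vertex 6.988 0.768 10.640
    endloop
  endfacet
  facet normal 0.2428 -0.9701 0.0000
    outer loop
      vertex 4.015 0.024 0.000
      vertex 6.988 0.768 10.640
      vertex 4.015 0.024 10.640
    endloop
  endfacet
  facet normal 0.8097 -0.5868 0.0000
    outer loop
      vertex 6.988 0.768 0.000
      vertex 8.786 3.249 0.000
      vertex 8.786 3.249 10.640
    endloop
  endfacet
  facet normal 0.8097 -0.5868 0.0000
    outer loop
      vertex 6.988 0.768 0.000
      vertex 8.786 3.249 10.640
      vertex 6.988 0.768 10.640
    endloop
  endfacet
  facet normal 0.9975 0.0708 0.0000
    outer loop
      vertex 8.786 3.249 0.000
      vertex 8.569 6.305 0.000
      vertex 8.569 6.305 10.640
    endloop
  endfacet
  facet normal 0.9975 0.0708 0.0000
    outer loop
      vertex 8.786 3.249 0.000
      vertex 8.569 6.305 10.640
      vertex 8.786 3.249 10.640
    endloop
  endfacet
endsolid part

The G0 Z moves step by Δz≈2.660 mm. Every layer's G1 loop is the same polygon, so the solid is a straight extrusion of it from z=0 to z≈10.6. Closing with flat bottom and top caps and triangulating gives 32 facets — a regular 9-sided prism (a cylinder approximated with 9 flat sides), circumscribed radius ≈ 4.48 mm, height ≈ 10.6 mm.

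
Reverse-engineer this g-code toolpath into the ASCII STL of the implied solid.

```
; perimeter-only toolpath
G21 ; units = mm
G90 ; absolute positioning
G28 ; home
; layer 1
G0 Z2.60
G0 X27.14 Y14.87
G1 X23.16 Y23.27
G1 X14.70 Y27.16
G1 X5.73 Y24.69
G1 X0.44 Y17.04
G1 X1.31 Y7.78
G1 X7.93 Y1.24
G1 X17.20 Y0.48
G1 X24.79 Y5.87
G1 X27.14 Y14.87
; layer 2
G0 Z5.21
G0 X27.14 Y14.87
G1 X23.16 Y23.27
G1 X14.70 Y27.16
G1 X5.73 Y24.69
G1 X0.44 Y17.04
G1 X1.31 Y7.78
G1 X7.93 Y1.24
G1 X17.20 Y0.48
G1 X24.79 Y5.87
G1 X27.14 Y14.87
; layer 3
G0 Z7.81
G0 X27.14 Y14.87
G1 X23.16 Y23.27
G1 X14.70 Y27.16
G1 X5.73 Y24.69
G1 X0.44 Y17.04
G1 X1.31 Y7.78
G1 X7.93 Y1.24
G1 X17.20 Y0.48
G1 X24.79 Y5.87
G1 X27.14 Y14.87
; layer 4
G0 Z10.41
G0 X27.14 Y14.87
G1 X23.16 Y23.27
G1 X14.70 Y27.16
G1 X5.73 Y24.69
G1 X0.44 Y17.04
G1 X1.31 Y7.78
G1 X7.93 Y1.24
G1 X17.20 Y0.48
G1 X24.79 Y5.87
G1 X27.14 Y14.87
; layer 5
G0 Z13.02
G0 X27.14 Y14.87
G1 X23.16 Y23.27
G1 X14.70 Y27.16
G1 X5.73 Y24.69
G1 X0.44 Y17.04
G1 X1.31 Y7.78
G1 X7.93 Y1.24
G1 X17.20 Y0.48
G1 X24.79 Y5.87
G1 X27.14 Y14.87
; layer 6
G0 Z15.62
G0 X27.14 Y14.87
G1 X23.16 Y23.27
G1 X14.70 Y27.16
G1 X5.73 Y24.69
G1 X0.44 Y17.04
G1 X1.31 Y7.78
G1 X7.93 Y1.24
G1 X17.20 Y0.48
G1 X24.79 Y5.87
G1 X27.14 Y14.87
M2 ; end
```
solid part
  facet normal 0.0000 0.0000 -1.0000
    outer loop
      vertex 14.70 27.16 0.00
      vertex 23.16 23.27 0.00
      vertex 27.14 14.87 0.00
    endloop
  endfacet
  facet normal 0.0000 0.0000 -1.0000
    outer loop
      vertex 5.73 24.69 0.00
      vertex 14.70 27.16 0.00
      vertex 27.14 14.87 0.00
    endloop
  endfacet
  facet normal 0.0000 0.0000 -1.0000
    outer loop
      vertex 0.44 17.04 0.00
      vertex 5.73 24.69 0.00
      vertex 27.14 14.87 0.00
    endloop
  endfacet
  facet normal 0.0000 0.0000 -1.0000
    outer loop
      vertex 1.31 7.78 0.00
      vertex 0.44 17.04 0.00
      vertex 27.14 14.87 0.00
    endloop
  endfacet
  facet normal 0.0000 0.0000 -1.0000
    outer loop
      vertex 7.93 1.24 0.00
      vertex 1.31 7.78 0.00
      vertex 27.14 14.87 0.00
    endloop
  endfacet
  facet normal 0.0000 0.0000 -1.0000
    outer loop
      vertex 17.20 0.48 0.00
      vertex 7.93 1.24 0.00
      vertex 27.14 14.87 0.00
    endloop
  endfacet
  facet normal 0.0000 0.0000 -1.0000
    outer loop
      vertex 24.79 5.87 0.00
      vertex 17.20 0.48 0.00
      vertex 27.14 14.87 0.00
    endloop
  endfacet
  facet normal 0.0000 0.0000 1.0000
    outer loop
      vertex 27.14 14.87 15.62
      vertex 23.16 23.27 15.62
      vertex 14.70 27.16 15.62
    endloop
  endfacet
  facet normal 0.0000 0.0000 1.0000
    outer loop
      vertex 27.14 14.87 15.62
      vertex 14.70 27.16 15.62
      vertex 5.73 24.69 15.62
    endloop
  endfacet
  facet normal 0.0000 0.0000 1.0000
    outer loop
      vertex 27.14 14.87 15.62
      vertex 5.73 24.69 15.62
      vertex 0.44 17.04 15.62
    endloop
  endfacet
  facet normal 0.0000 0.0000 1.0000
    outer loop
      vertex 27.14 14.87 15.62
      vertex 0.44 17.04 15.62
      vertex 1.31 7.78 15.62
    endloop
  endfacet
  facet normal 0.0000 0.0000 1.0000
    outer loop
      vertex 27.14 14.87 15.62
      vertex 1.31 7.78 15.62
      vertex 7.93 1.24 15.62
    endloop
  endfacet
  facet normal 0.0000 0.0000 1.0000
    outer loop
      vertex 27.14 14.87 15.62
      vertex 7.93 1.24 15.62
      vertex 17.20 0.48 15.62
    endloop
  endfacet
  facet normal 0.0000 0.0000 1.0000
    outer loop
      vertex 27.14 14.87 15.62
      vertex 17.20 0.48 15.62
      vertex 24.79 5.87 15.62
    endloop
  endfacet
  facet normal 0.9037 0.4282 0.0000
    outer loop
      vertex 27.14 14.87 0.00
      vertex 23.16 23.27 0.00
      vertex 23.16 23.27 15.62
    endloop
  endfacet
  facet normal 0.9037 0.4282 0.0000
    outer loop
      vertex 27.14 14.87 0.00
      vertex 23.16 23.27 15.62
      vertex 27.14 14.87 15.62
    endloop
  endfacet
  facet normal 0.4178 0.9086 0.0000
    outer loop
      vertex 23.16 23.27 0.00
      vertex 14.70 27.16 0.00
      vertex 14.70 27.16 15.62
    endloop
  endfacet
  facet normal 0.4178 0.9086 0.0000
    outer loop
      vertex 23.16 23.27 0.00
      vertex 14.70 27.16 15.62
      vertex 23.16 23.27 15.62
    endloop
  endfacet
  facet normal -0.2655 0.9641 0.0000
    outer loop
      vertex 14.70 27.16 0.00
      vertex 5.73 24.69 0.00
      vertex 5.73 24.69 15.62
    endloop
  endfacet
  facet normal -0.2655 0.9641 0.0000
    outer loop
      vertex 14.70 27.16 0.00
      vertex 5.73 24.69 15.62
      vertex 14.70 27.16 15.62
    endloop
  endfacet
  facet normal -0.8225 0.5688 0.0000
    outer loop
      vertex 5.73 24.69 0.00
      vertex 0.44 17.04 0.00
      vertex 0.44 17.04 15.62
    endloop
  endfacet
  facet normal -0.8225 0.5688 0.0000
    outer loop
      vertex 5.73 24.69 0.00
      vertex 0.44 17.04 15.62
      vertex 5.73 24.69 15.62
    endloop
  endfacet
  facet normal -0.9956 -0.0935 0.0000
    outer loop
      vertex 0.44 17.04 0.00
      vertex 1.31 7.78 0.00
      vertex 1.31 7.78 15.62
    endloop
  endfacet
  facet normal -0.9956 -0.0935 0.0000
    outer loop
      vertex 0.44 17.04 0.00
      vertex 1.31 7.78 15.62
      vertex 0.44 17.04 15.62
    endloop
  endfacet
  facet normal -0.7028 -0.7114 0.0000
    outer loop
      vertex 1.31 7.78 0.00
      vertex 7.93 1.24 0.00
      vertex 7.93 1.24 15.62
    endloop
  endfacet
  facet normal -0.7028 -0.7114 0.0000
    outer loop
      vertex 1.31 7.78 0.00
      vertex 7.93 1.24 15.62
      vertex 1.31 7.78 15.62
    endloop
  endfacet
  facet normal -0.0817 -0.9967 0.0000
    outer loop
      vertex 7.93 1.24 0.00
      vertex 17.20 0.48 0.00
      vertex 17.20 0.48 15.62
    endloop
  endfacet
  facet normal -0.0817 -0.9967 0.0000
    outer loop
      vertex 7.93 1.24 0.00
      vertex 17.20 0.48 15.62
      vertex 7.93 1.24 15.62
    endloop
  endfacet
  facet normal 0.5790 -0.8153 0.0000
    outer loop
      vertex 17.20 0.48 0.00
      vertex 24.79 5.87 0.00
      vertex 24.79 5.87 15.62
    endloop
  endfacet
  facet normal 0.5790 -0.8153 0.0000
    outer loop
      vertex 17.20 0.48 0.00
      vertex 24.79 5.87 15.62
      vertex 17.20 0.48 15.62
    endloop
  endfacet
  facet normal 0.9676 -0.2526 0.0000
    outer loop
      vertex 24.79 5.87 0.00
      vertex 27.14 14.87 0.00
      vertex 27.14 14.87 15.62
    endloop
  endfacet
  facet normal 0.9676 -0.2526 0.0000
    outer loop
      vertex 24.79 5.87 0.00
      vertex 27.14 14.87 15.62
      vertex 24.79 5.87 15.62
    endloop
  endfacet
endsolid part

The G0 Z moves step by Δz≈2.60 mm. Every layer's G1 loop is the same polygon, so the solid is a straight extrusion of it from z=0 to z≈15.6. Closing with flat bottom and top caps and triangulating gives 32 facets — a regular 9-sided prism (a cylinder approximated with 9 flat sides), circumscribed radius ≈ 13.6 mm, height ≈ 15.6 mm.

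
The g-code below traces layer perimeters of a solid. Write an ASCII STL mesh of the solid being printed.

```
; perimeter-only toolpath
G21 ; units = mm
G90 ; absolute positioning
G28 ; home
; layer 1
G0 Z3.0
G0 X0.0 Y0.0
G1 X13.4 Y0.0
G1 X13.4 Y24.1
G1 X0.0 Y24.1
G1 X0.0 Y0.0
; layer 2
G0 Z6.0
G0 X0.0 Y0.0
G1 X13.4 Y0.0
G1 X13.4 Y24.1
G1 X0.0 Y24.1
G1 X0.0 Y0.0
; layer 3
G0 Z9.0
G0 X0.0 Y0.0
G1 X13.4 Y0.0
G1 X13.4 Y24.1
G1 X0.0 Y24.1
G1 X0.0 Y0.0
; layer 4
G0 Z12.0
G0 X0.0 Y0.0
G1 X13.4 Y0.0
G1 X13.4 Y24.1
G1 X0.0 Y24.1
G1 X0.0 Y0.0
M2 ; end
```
solid part
  facet normal 0.0000 0.0000 -1.0000
    outer loop
      vertex 13.4 24.1 0.0
      vertex 13.4 0.0 0.0
      vertex 0.0 0.0 0.0
    endloop
  endfacet
  facet normal 0.0000 0.0000 -1.0000
    outer loop
      vertex 0.0 24.1 0.0
      vertex 13.4 24.1 0.0
      vertex 0.0 0.0 0.0
    endloop
  endfacet
  facet normal 0.0000 0.0000 1.0000
    outer loop
      vertex 0.0 0.0 12.0
      vertex 13.4 0.0 12.0
      vertex 13.4 24.1 12.0
    endloop
  endfacet
  facet normal 0.0000 0.0000 1.0000
    outer loop
      vertex 0.0 0.0 12.0
      vertex 13.4 24.1 12.0
      vertex 0.0 24.1 12.0
    endloop
  endfacet
  facet normal 0.0000 -1.0000 0.0000
    outer loop
      vertex 0.0 0.0 0.0
      vertex 13.4 0.0 0.0
      vertex 13.4 0.0 12.0
    endloop
  endfacet
  facet normal 0.0000 -1.0000 0.0000
    outer loop
      vertex 0.0 0.0 0.0
      vertex 13.4 0.0 12.0
      vertex 0.0 0.0 12.0
    endloop
  endfacet
  facet normal 0.0000 1.0000 0.0000
    outer loop
      vertex 13.4 24.1 12.0
      vertex 13.4 24.1 0.0
      vertex 0.0 24.1 0.0
    endloop
  endfacet
  facet normal 0.0000 1.0000 0.0000
    outer loop
      vertex 0.0 24.1 12.0
      vertex 13.4 24.1 12.0
      vertex 0.0 24.1 0.0
    endloop
  endfacet
  facet normal -1.0000 0.0000 0.0000
    outer loop
      vertex 0.0 24.1 12.0
      vertex 0.0 24.1 0.0
      vertex 0.0 0.0 0.0
    endloop
  endfacet
  facet normal -1.0000 0.0000 0.0000
    outer loop
      vertex 0.0 0.0 12.0
      vertex 0.0 24.1 12.0
      vertex 0.0 0.0 0.0
    endloop
  endfacet
  facet normal 1.0000 0.0000 0.0000
    outer loop
      vertex 13.4 0.0 0.0
      vertex 13.4 24.1 0.0
      vertex 13.4 24.1 12.0
    endloop
  endfacet
  facet normal 1.0000 0.0000 0.0000
    outer loop
      vertex 13.4 0.0 0.0
      vertex 13.4 24.1 12.0
      vertex 13.4 0.0 12.0
    endloop
  endfacet
endsolid part

The G0 Z moves step by Δz≈3.0 mm. Every layer's G1 loop is the same polygon, so the solid is a straight extrusion of it from z=0 to z≈12. Closing with flat bottom and top caps and triangulating gives 12 facets — a rectangular box, roughly 13.4 × 24.1 mm footprint and 12 mm tall.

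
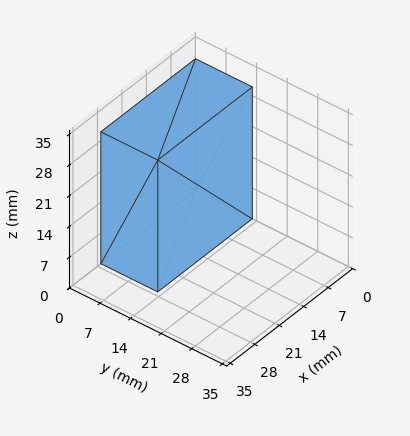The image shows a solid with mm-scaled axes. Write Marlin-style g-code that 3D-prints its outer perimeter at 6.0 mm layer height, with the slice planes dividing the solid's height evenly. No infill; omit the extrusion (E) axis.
Reading the render: the shape is a rectangular box, roughly 27 × 13 mm footprint and 30 mm tall (dimensions read to the nearest mm from the axis ticks). For the g-code, the solid's height is divided into equal slices at the stated Δz and each level perimeter traced with G1 moves after a G0 lift.

; perimeter-only toolpath
G21 ; units = mm
G90 ; absolute positioning
G28 ; home
; layer 1
G0 Z6.0
G0 X0.0 Y0.0
G1 X27.0 Y0.0
G1 X27.0 Y13.0
G1 X0.0 Y13.0
G1 X0.0 Y0.0
; layer 2
G0 Z12.0
G0 X0.0 Y0.0
G1 X27.0 Y0.0
G1 X27.0 Y13.0
G1 X0.0 Y13.0
G1 X0.0 Y0.0
; layer 3
G0 Z18.0
G0 X0.0 Y0.0
G1 X27.0 Y0.0
G1 X27.0 Y13.0
G1 X0.0 Y13.0
G1 X0.0 Y0.0
; layer 4
G0 Z24.0
G0 X0.0 Y0.0
G1 X27.0 Y0.0
G1 X27.0 Y13.0
G1 X0.0 Y13.0
G1 X0.0 Y0.0
; layer 5
G0 Z30.0
G0 X0.0 Y0.0
G1 X27.0 Y0.0
G1 X27.0 Y13.0
G1 X0.0 Y13.0
G1 X0.0 Y0.0
M2 ; end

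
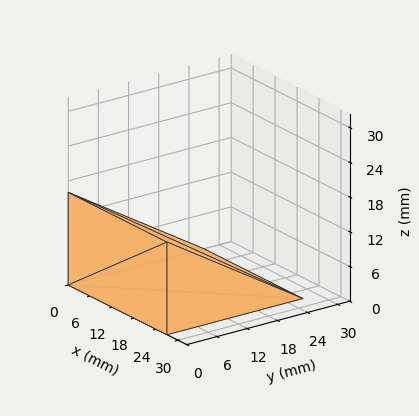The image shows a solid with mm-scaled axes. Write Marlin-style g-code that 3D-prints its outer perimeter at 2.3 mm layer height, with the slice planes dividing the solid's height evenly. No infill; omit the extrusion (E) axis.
Reading the render: the shape is a wedge (ramp): 27 × 27 mm base, rising to 16 mm along the y=0 edge and sloping linearly to z=0 at y=27 (dimensions read to the nearest mm from the axis ticks). For the g-code, the solid's height is divided into equal slices at the stated Δz and each level perimeter traced with G1 moves after a G0 lift.

; perimeter-only toolpath
G21 ; units = mm
G90 ; absolute positioning
G28 ; home
; layer 1
G0 Z2.3
G0 X0.0 Y0.0
G1 X27.0 Y0.0
G1 X27.0 Y23.1
G1 X0.0 Y23.1
G1 X0.0 Y0.0
; layer 2
G0 Z4.6
G0 X0.0 Y0.0
G1 X27.0 Y0.0
G1 X27.0 Y19.3
G1 X0.0 Y19.3
G1 X0.0 Y0.0
; layer 3
G0 Z6.9
G0 X0.0 Y0.0
G1 X27.0 Y0.0
G1 X27.0 Y15.4
G1 X0.0 Y15.4
G1 X0.0 Y0.0
; layer 4
G0 Z9.1
G0 X0.0 Y0.0
G1 X27.0 Y0.0
G1 X27.0 Y11.6
G1 X0.0 Y11.6
G1 X0.0 Y0.0
; layer 5
G0 Z11.4
G0 X0.0 Y0.0
G1 X27.0 Y0.0
G1 X27.0 Y7.7
G1 X0.0 Y7.7
G1 X0.0 Y0.0
; layer 6
G0 Z13.7
G0 X0.0 Y0.0
G1 X27.0 Y0.0
G1 X27.0 Y3.9
G1 X0.0 Y3.9
G1 X0.0 Y0.0
M2 ; end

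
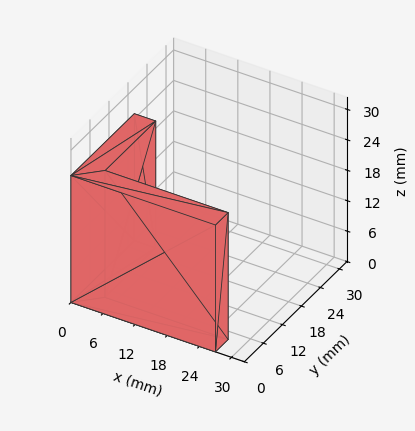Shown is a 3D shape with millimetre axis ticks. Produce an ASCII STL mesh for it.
Reading the render: the shape is an L-shaped prism: outer 27 × 20 mm, arm thicknesses ≈ 4 mm (horizontal) and 4 mm (vertical), extruded 25 mm in z (dimensions read to the nearest mm from the axis ticks). For the STL, each face is triangulated and given an outward normal.

solid part
  facet normal 0.0000 0.0000 -1.0000
    outer loop
      vertex 27.00 4.00 0.00
      vertex 27.00 0.00 0.00
      vertex 0.00 0.00 0.00
    endloop
  endfacet
  facet normal 0.0000 0.0000 -1.0000
    outer loop
      vertex 4.00 4.00 0.00
      vertex 27.00 4.00 0.00
      vertex 0.00 0.00 0.00
    endloop
  endfacet
  facet normal 0.0000 0.0000 -1.0000
    outer loop
      vertex 4.00 20.00 0.00
      vertex 4.00 4.00 0.00
      vertex 0.00 0.00 0.00
    endloop
  endfacet
  facet normal 0.0000 0.0000 -1.0000
    outer loop
      vertex 0.00 20.00 0.00
      vertex 4.00 20.00 0.00
      vertex 0.00 0.00 0.00
    endloop
  endfacet
  facet normal 0.0000 0.0000 1.0000
    outer loop
      vertex 0.00 0.00 25.00
      vertex 27.00 0.00 25.00
      vertex 27.00 4.00 25.00
    endloop
  endfacet
  facet normal 0.0000 0.0000 1.0000
    outer loop
      vertex 0.00 0.00 25.00
      vertex 27.00 4.00 25.00
      vertex 4.00 4.00 25.00
    endloop
  endfacet
  facet normal 0.0000 0.0000 1.0000
    outer loop
      vertex 0.00 0.00 25.00
      vertex 4.00 4.00 25.00
      vertex 4.00 20.00 25.00
    endloop
  endfacet
  facet normal 0.0000 0.0000 1.0000
    outer loop
      vertex 0.00 0.00 25.00
      vertex 4.00 20.00 25.00
      vertex 0.00 20.00 25.00
    endloop
  endfacet
  facet normal 0.0000 -1.0000 0.0000
    outer loop
      vertex 0.00 0.00 0.00
      vertex 27.00 0.00 0.00
      vertex 27.00 0.00 25.00
    endloop
  endfacet
  facet normal 0.0000 -1.0000 0.0000
    outer loop
      vertex 0.00 0.00 0.00
      vertex 27.00 0.00 25.00
      vertex 0.00 0.00 25.00
    endloop
  endfacet
  facet normal 1.0000 0.0000 0.0000
    outer loop
      vertex 27.00 0.00 0.00
      vertex 27.00 4.00 0.00
      vertex 27.00 4.00 25.00
    endloop
  endfacet
  facet normal 1.0000 0.0000 0.0000
    outer loop
      vertex 27.00 0.00 0.00
      vertex 27.00 4.00 25.00
      vertex 27.00 0.00 25.00
    endloop
  endfacet
  facet normal 0.0000 1.0000 0.0000
    outer loop
      vertex 27.00 4.00 0.00
      vertex 4.00 4.00 0.00
      vertex 4.00 4.00 25.00
    endloop
  endfacet
  facet normal 0.0000 1.0000 0.0000
    outer loop
      vertex 27.00 4.00 0.00
      vertex 4.00 4.00 25.00
      vertex 27.00 4.00 25.00
    endloop
  endfacet
  facet normal 1.0000 0.0000 0.0000
    outer loop
      vertex 4.00 4.00 0.00
      vertex 4.00 20.00 0.00
      vertex 4.00 20.00 25.00
    endloop
  endfacet
  facet normal 1.0000 0.0000 0.0000
    outer loop
      vertex 4.00 4.00 0.00
      vertex 4.00 20.00 25.00
      vertex 4.00 4.00 25.00
    endloop
  endfacet
  facet normal 0.0000 1.0000 0.0000
    outer loop
      vertex 4.00 20.00 0.00
      vertex 0.00 20.00 0.00
      vertex 0.00 20.00 25.00
    endloop
  endfacet
  facet normal 0.0000 1.0000 0.0000
    outer loop
      vertex 4.00 20.00 0.00
      vertex 0.00 20.00 25.00
      vertex 4.00 20.00 25.00
    endloop
  endfacet
  facet normal -1.0000 0.0000 0.0000
    outer loop
      vertex 0.00 20.00 0.00
      vertex 0.00 0.00 0.00
      vertex 0.00 0.00 25.00
    endloop
  endfacet
  facet normal -1.0000 0.0000 0.0000
    outer loop
      vertex 0.00 20.00 0.00
      vertex 0.00 0.00 25.00
      vertex 0.00 20.00 25.00
    endloop
  endfacet
endsolid part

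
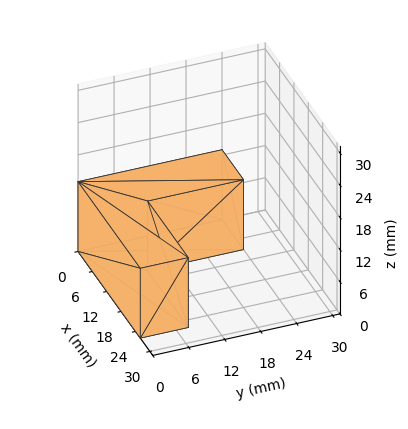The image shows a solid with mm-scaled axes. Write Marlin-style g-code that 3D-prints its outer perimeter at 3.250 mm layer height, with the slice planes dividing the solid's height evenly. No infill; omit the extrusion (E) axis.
Reading the render: the shape is an L-shaped prism: outer 26 × 24 mm, arm thicknesses ≈ 8 mm (horizontal) and 9 mm (vertical), extruded 13 mm in z (dimensions read to the nearest mm from the axis ticks). For the g-code, the solid's height is divided into equal slices at the stated Δz and each level perimeter traced with G1 moves after a G0 lift.

; perimeter-only toolpath
G21 ; units = mm
G90 ; absolute positioning
G28 ; home
; layer 1
G0 Z3.250
G0 X0.000 Y0.000
G1 X26.000 Y0.000
G1 X26.000 Y8.000
G1 X9.000 Y8.000
G1 X9.000 Y24.000
G1 X0.000 Y24.000
G1 X0.000 Y0.000
; layer 2
G0 Z6.500
G0 X0.000 Y0.000
G1 X26.000 Y0.000
G1 X26.000 Y8.000
G1 X9.000 Y8.000
G1 X9.000 Y24.000
G1 X0.000 Y24.000
G1 X0.000 Y0.000
; layer 3
G0 Z9.750
G0 X0.000 Y0.000
G1 X26.000 Y0.000
G1 X26.000 Y8.000
G1 X9.000 Y8.000
G1 X9.000 Y24.000
G1 X0.000 Y24.000
G1 X0.000 Y0.000
; layer 4
G0 Z13.000
G0 X0.000 Y0.000
G1 X26.000 Y0.000
G1 X26.000 Y8.000
G1 X9.000 Y8.000
G1 X9.000 Y24.000
G1 X0.000 Y24.000
G1 X0.000 Y0.000
M2 ; end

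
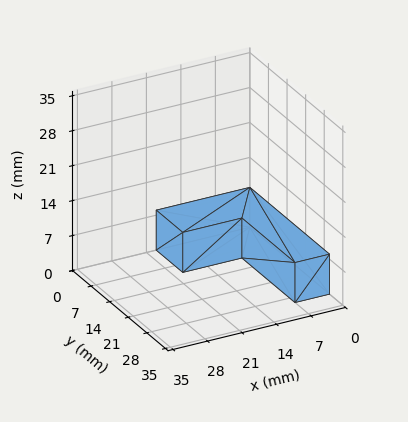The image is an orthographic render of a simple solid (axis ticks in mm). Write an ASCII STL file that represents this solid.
Reading the render: the shape is an L-shaped prism: outer 19 × 30 mm, arm thicknesses ≈ 10 mm (horizontal) and 7 mm (vertical), extruded 8 mm in z (dimensions read to the nearest mm from the axis ticks). For the STL, each face is triangulated and given an outward normal.

solid part
  facet normal 0.0000 0.0000 -1.0000
    outer loop
      vertex 19.000 10.000 0.000
      vertex 19.000 0.000 0.000
      vertex 0.000 0.000 0.000
    endloop
  endfacet
  facet normal 0.0000 0.0000 -1.0000
    outer loop
      vertex 7.000 10.000 0.000
      vertex 19.000 10.000 0.000
      vertex 0.000 0.000 0.000
    endloop
  endfacet
  facet normal 0.0000 0.0000 -1.0000
    outer loop
      vertex 7.000 30.000 0.000
      vertex 7.000 10.000 0.000
      vertex 0.000 0.000 0.000
    endloop
  endfacet
  facet normal 0.0000 0.0000 -1.0000
    outer loop
      vertex 0.000 30.000 0.000
      vertex 7.000 30.000 0.000
      vertex 0.000 0.000 0.000
    endloop
  endfacet
  facet normal 0.0000 0.0000 1.0000
    outer loop
      vertex 0.000 0.000 8.000
      vertex 19.000 0.000 8.000
      vertex 19.000 10.000 8.000
    endloop
  endfacet
  facet normal 0.0000 0.0000 1.0000
    outer loop
      vertex 0.000 0.000 8.000
      vertex 19.000 10.000 8.000
      vertex 7.000 10.000 8.000
    endloop
  endfacet
  facet normal 0.0000 0.0000 1.0000
    outer loop
      vertex 0.000 0.000 8.000
      vertex 7.000 10.000 8.000
      vertex 7.000 30.000 8.000
    endloop
  endfacet
  facet normal 0.0000 0.0000 1.0000
    outer loop
      vertex 0.000 0.000 8.000
      vertex 7.000 30.000 8.000
      vertex 0.000 30.000 8.000
    endloop
  endfacet
  facet normal 0.0000 -1.0000 0.0000
    outer loop
      vertex 0.000 0.000 0.000
      vertex 19.000 0.000 0.000
      vertex 19.000 0.000 8.000
    endloop
  endfacet
  facet normal 0.0000 -1.0000 0.0000
    outer loop
      vertex 0.000 0.000 0.000
      vertex 19.000 0.000 8.000
      vertex 0.000 0.000 8.000
    endloop
  endfacet
  facet normal 1.0000 0.0000 0.0000
    outer loop
      vertex 19.000 0.000 0.000
      vertex 19.000 10.000 0.000
      vertex 19.000 10.000 8.000
    endloop
  endfacet
  facet normal 1.0000 0.0000 0.0000
    outer loop
      vertex 19.000 0.000 0.000
      vertex 19.000 10.000 8.000
      vertex 19.000 0.000 8.000
    endloop
  endfacet
  facet normal 0.0000 1.0000 0.0000
    outer loop
      vertex 19.000 10.000 0.000
      vertex 7.000 10.000 0.000
      vertex 7.000 10.000 8.000
    endloop
  endfacet
  facet normal 0.0000 1.0000 0.0000
    outer loop
      vertex 19.000 10.000 0.000
      vertex 7.000 10.000 8.000
      vertex 19.000 10.000 8.000
    endloop
  endfacet
  facet normal 1.0000 0.0000 0.0000
    outer loop
      vertex 7.000 10.000 0.000
      vertex 7.000 30.000 0.000
      vertex 7.000 30.000 8.000
    endloop
  endfacet
  facet normal 1.0000 0.0000 0.0000
    outer loop
      vertex 7.000 10.000 0.000
      vertex 7.000 30.000 8.000
      vertex 7.000 10.000 8.000
    endloop
  endfacet
  facet normal 0.0000 1.0000 0.0000
    outer loop
      vertex 7.000 30.000 0.000
      vertex 0.000 30.000 0.000
      vertex 0.000 30.000 8.000
    endloop
  endfacet
  facet normal 0.0000 1.0000 0.0000
    outer loop
      vertex 7.000 30.000 0.000
      vertex 0.000 30.000 8.000
      vertex 7.000 30.000 8.000
    endloop
  endfacet
  facet normal -1.0000 0.0000 0.0000
    outer loop
      vertex 0.000 30.000 0.000
      vertex 0.000 0.000 0.000
      vertex 0.000 0.000 8.000
    endloop
  endfacet
  facet normal -1.0000 0.0000 0.0000
    outer loop
      vertex 0.000 30.000 0.000
      vertex 0.000 0.000 8.000
      vertex 0.000 30.000 8.000
    endloop
  endfacet
endsolid part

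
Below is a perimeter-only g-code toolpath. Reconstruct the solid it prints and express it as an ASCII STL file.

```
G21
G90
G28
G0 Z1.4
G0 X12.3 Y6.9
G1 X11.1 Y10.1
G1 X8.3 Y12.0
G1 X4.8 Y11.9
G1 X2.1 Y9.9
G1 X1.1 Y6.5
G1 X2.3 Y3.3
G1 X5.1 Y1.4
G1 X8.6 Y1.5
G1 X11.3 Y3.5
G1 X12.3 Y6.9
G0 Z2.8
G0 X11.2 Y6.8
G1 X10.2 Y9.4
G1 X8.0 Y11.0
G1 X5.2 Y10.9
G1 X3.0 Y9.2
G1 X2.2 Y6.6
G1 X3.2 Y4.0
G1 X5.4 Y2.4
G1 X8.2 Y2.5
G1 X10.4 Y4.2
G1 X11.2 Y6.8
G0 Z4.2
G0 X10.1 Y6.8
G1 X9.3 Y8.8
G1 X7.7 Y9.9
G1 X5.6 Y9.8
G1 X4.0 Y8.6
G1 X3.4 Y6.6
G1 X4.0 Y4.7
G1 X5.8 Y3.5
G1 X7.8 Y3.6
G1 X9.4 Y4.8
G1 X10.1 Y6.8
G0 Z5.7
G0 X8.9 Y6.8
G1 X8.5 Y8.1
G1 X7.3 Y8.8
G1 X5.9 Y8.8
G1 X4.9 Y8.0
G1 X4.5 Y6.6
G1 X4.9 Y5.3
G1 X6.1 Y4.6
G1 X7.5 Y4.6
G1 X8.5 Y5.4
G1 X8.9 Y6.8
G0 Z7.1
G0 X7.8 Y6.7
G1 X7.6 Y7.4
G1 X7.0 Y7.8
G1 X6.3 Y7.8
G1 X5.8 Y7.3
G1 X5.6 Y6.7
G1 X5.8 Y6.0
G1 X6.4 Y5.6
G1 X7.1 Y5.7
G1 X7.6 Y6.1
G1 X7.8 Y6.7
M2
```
solid part
  facet normal 0.0000 0.0000 -1.0000
    outer loop
      vertex 8.6 13.1 0.0
      vertex 12.0 10.8 0.0
      vertex 13.4 6.9 0.0
    endloop
  endfacet
  facet normal 0.0000 0.0000 -1.0000
    outer loop
      vertex 4.4 13.0 0.0
      vertex 8.6 13.1 0.0
      vertex 13.4 6.9 0.0
    endloop
  endfacet
  facet normal 0.0000 0.0000 -1.0000
    outer loop
      vertex 1.2 10.5 0.0
      vertex 4.4 13.0 0.0
      vertex 13.4 6.9 0.0
    endloop
  endfacet
  facet normal 0.0000 0.0000 -1.0000
    outer loop
      vertex 0.0 6.5 0.0
      vertex 1.2 10.5 0.0
      vertex 13.4 6.9 0.0
    endloop
  endfacet
  facet normal 0.0000 0.0000 -1.0000
    outer loop
      vertex 1.4 2.6 0.0
      vertex 0.0 6.5 0.0
      vertex 13.4 6.9 0.0
    endloop
  endfacet
  facet normal 0.0000 0.0000 -1.0000
    outer loop
      vertex 4.8 0.3 0.0
      vertex 1.4 2.6 0.0
      vertex 13.4 6.9 0.0
    endloop
  endfacet
  facet normal 0.0000 0.0000 -1.0000
    outer loop
      vertex 9.0 0.4 0.0
      vertex 4.8 0.3 0.0
      vertex 13.4 6.9 0.0
    endloop
  endfacet
  facet normal 0.0000 0.0000 -1.0000
    outer loop
      vertex 12.2 2.9 0.0
      vertex 9.0 0.4 0.0
      vertex 13.4 6.9 0.0
    endloop
  endfacet
  facet normal 0.7530 0.2703 0.5999
    outer loop
      vertex 13.4 6.9 0.0
      vertex 12.0 10.8 0.0
      vertex 6.7 6.7 8.5
    endloop
  endfacet
  facet normal 0.4485 0.6630 0.5994
    outer loop
      vertex 12.0 10.8 0.0
      vertex 8.6 13.1 0.0
      vertex 6.7 6.7 8.5
    endloop
  endfacet
  facet normal -0.0191 0.8008 0.5987
    outer loop
      vertex 8.6 13.1 0.0
      vertex 4.4 13.0 0.0
      vertex 6.7 6.7 8.5
    endloop
  endfacet
  facet normal -0.4924 0.6302 0.6003
    outer loop
      vertex 4.4 13.0 0.0
      vertex 1.2 10.5 0.0
      vertex 6.7 6.7 8.5
    endloop
  endfacet
  facet normal -0.7669 0.2301 0.5991
    outer loop
      vertex 1.2 10.5 0.0
      vertex 0.0 6.5 0.0
      vertex 6.7 6.7 8.5
    endloop
  endfacet
  facet normal -0.7530 -0.2703 0.5999
    outer loop
      vertex 0.0 6.5 0.0
      vertex 1.4 2.6 0.0
      vertex 6.7 6.7 8.5
    endloop
  endfacet
  facet normal -0.4485 -0.6630 0.5994
    outer loop
      vertex 1.4 2.6 0.0
      vertex 4.8 0.3 0.0
      vertex 6.7 6.7 8.5
    endloop
  endfacet
  facet normal 0.0191 -0.8008 0.5987
    outer loop
      vertex 4.8 0.3 0.0
      vertex 9.0 0.4 0.0
      vertex 6.7 6.7 8.5
    endloop
  endfacet
  facet normal 0.4924 -0.6302 0.6003
    outer loop
      vertex 9.0 0.4 0.0
      vertex 12.2 2.9 0.0
      vertex 6.7 6.7 8.5
    endloop
  endfacet
  facet normal 0.7669 -0.2301 0.5991
    outer loop
      vertex 12.2 2.9 0.0
      vertex 13.4 6.9 0.0
      vertex 6.7 6.7 8.5
    endloop
  endfacet
endsolid part

The G0 Z moves step by Δz≈1.4 mm. The G1 loops shrink linearly with z, so the solid tapers from its base footprint up to z≈8.5. Closing with a flat bottom cap and the tapered top and triangulating gives 18 facets — a regular 10-sided pyramid, base circumscribed radius ≈ 6.7 mm, apex at z ≈ 8.5 mm.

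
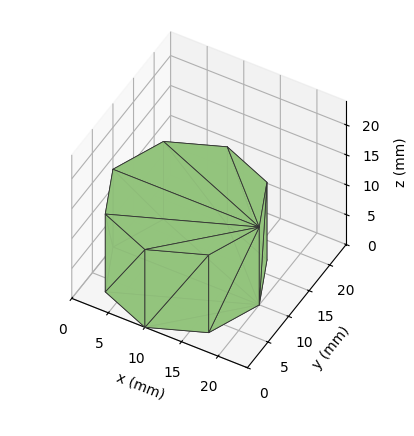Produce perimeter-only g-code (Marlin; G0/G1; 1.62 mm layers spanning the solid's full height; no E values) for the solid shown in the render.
Reading the render: the shape is a regular 8-sided prism (a cylinder approximated with 8 flat sides), circumscribed radius ≈ 10 mm, height ≈ 13 mm (dimensions read to the nearest mm from the axis ticks). For the g-code, the solid's height is divided into equal slices at the stated Δz and each level perimeter traced with G1 moves after a G0 lift.

; perimeter-only toolpath
G21 ; units = mm
G90 ; absolute positioning
G28 ; home
; layer 1
G0 Z1.62
G0 X20.00 Y10.00
G1 X17.07 Y17.07
G1 X10.00 Y20.00
G1 X2.93 Y17.07
G1 X0.00 Y10.00
G1 X2.93 Y2.93
G1 X10.00 Y0.00
G1 X17.07 Y2.93
G1 X20.00 Y10.00
; layer 2
G0 Z3.25
G0 X20.00 Y10.00
G1 X17.07 Y17.07
G1 X10.00 Y20.00
G1 X2.93 Y17.07
G1 X0.00 Y10.00
G1 X2.93 Y2.93
G1 X10.00 Y0.00
G1 X17.07 Y2.93
G1 X20.00 Y10.00
; layer 3
G0 Z4.88
G0 X20.00 Y10.00
G1 X17.07 Y17.07
G1 X10.00 Y20.00
G1 X2.93 Y17.07
G1 X0.00 Y10.00
G1 X2.93 Y2.93
G1 X10.00 Y0.00
G1 X17.07 Y2.93
G1 X20.00 Y10.00
; layer 4
G0 Z6.50
G0 X20.00 Y10.00
G1 X17.07 Y17.07
G1 X10.00 Y20.00
G1 X2.93 Y17.07
G1 X0.00 Y10.00
G1 X2.93 Y2.93
G1 X10.00 Y0.00
G1 X17.07 Y2.93
G1 X20.00 Y10.00
; layer 5
G0 Z8.12
G0 X20.00 Y10.00
G1 X17.07 Y17.07
G1 X10.00 Y20.00
G1 X2.93 Y17.07
G1 X0.00 Y10.00
G1 X2.93 Y2.93
G1 X10.00 Y0.00
G1 X17.07 Y2.93
G1 X20.00 Y10.00
; layer 6
G0 Z9.75
G0 X20.00 Y10.00
G1 X17.07 Y17.07
G1 X10.00 Y20.00
G1 X2.93 Y17.07
G1 X0.00 Y10.00
G1 X2.93 Y2.93
G1 X10.00 Y0.00
G1 X17.07 Y2.93
G1 X20.00 Y10.00
; layer 7
G0 Z11.38
G0 X20.00 Y10.00
G1 X17.07 Y17.07
G1 X10.00 Y20.00
G1 X2.93 Y17.07
G1 X0.00 Y10.00
G1 X2.93 Y2.93
G1 X10.00 Y0.00
G1 X17.07 Y2.93
G1 X20.00 Y10.00
; layer 8
G0 Z13.00
G0 X20.00 Y10.00
G1 X17.07 Y17.07
G1 X10.00 Y20.00
G1 X2.93 Y17.07
G1 X0.00 Y10.00
G1 X2.93 Y2.93
G1 X10.00 Y0.00
G1 X17.07 Y2.93
G1 X20.00 Y10.00
M2 ; end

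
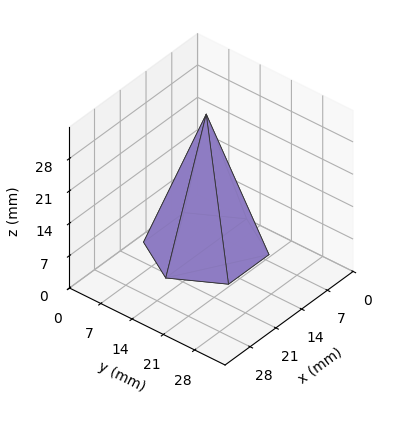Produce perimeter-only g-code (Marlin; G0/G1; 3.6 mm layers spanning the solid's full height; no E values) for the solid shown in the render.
Reading the render: the shape is a regular 6-sided pyramid, base circumscribed radius ≈ 11 mm, apex at z ≈ 29 mm (dimensions read to the nearest mm from the axis ticks). For the g-code, the solid's height is divided into equal slices at the stated Δz and each level perimeter traced with G1 moves after a G0 lift.

; perimeter-only toolpath
G21 ; units = mm
G90 ; absolute positioning
G28 ; home
; layer 1
G0 Z3.6
G0 X20.6 Y11.0
G1 X15.8 Y19.3
G1 X6.2 Y19.3
G1 X1.4 Y11.0
G1 X6.2 Y2.7
G1 X15.8 Y2.7
G1 X20.6 Y11.0
; layer 2
G0 Z7.2
G0 X19.2 Y11.0
G1 X15.1 Y18.1
G1 X6.9 Y18.1
G1 X2.8 Y11.0
G1 X6.9 Y3.9
G1 X15.1 Y3.9
G1 X19.2 Y11.0
; layer 3
G0 Z10.9
G0 X17.9 Y11.0
G1 X14.4 Y16.9
G1 X7.6 Y16.9
G1 X4.1 Y11.0
G1 X7.6 Y5.1
G1 X14.4 Y5.1
G1 X17.9 Y11.0
; layer 4
G0 Z14.5
G0 X16.5 Y11.0
G1 X13.8 Y15.8
G1 X8.2 Y15.8
G1 X5.5 Y11.0
G1 X8.2 Y6.2
G1 X13.8 Y6.2
G1 X16.5 Y11.0
; layer 5
G0 Z18.1
G0 X15.1 Y11.0
G1 X13.1 Y14.6
G1 X8.9 Y14.6
G1 X6.9 Y11.0
G1 X8.9 Y7.4
G1 X13.1 Y7.4
G1 X15.1 Y11.0
; layer 6
G0 Z21.8
G0 X13.8 Y11.0
G1 X12.4 Y13.4
G1 X9.6 Y13.4
G1 X8.2 Y11.0
G1 X9.6 Y8.6
G1 X12.4 Y8.6
G1 X13.8 Y11.0
; layer 7
G0 Z25.4
G0 X12.4 Y11.0
G1 X11.7 Y12.2
G1 X10.3 Y12.2
G1 X9.6 Y11.0
G1 X10.3 Y9.8
G1 X11.7 Y9.8
G1 X12.4 Y11.0
M2 ; end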